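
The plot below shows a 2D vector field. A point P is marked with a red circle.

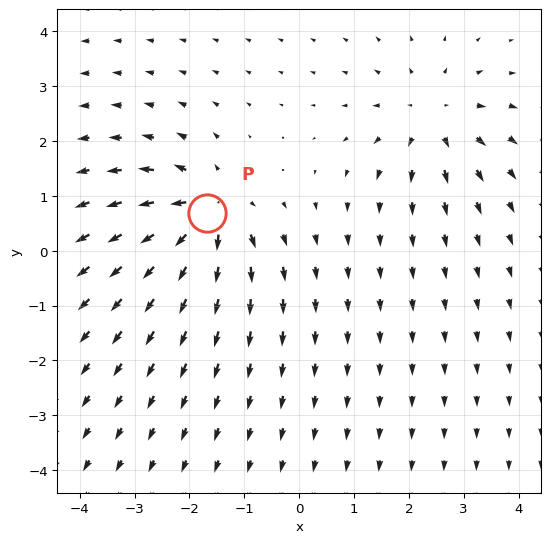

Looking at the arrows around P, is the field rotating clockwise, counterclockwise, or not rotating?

not rotating

Near P at (-1.7, 0.7) the arrows show no circulation. The curl there is ≈0.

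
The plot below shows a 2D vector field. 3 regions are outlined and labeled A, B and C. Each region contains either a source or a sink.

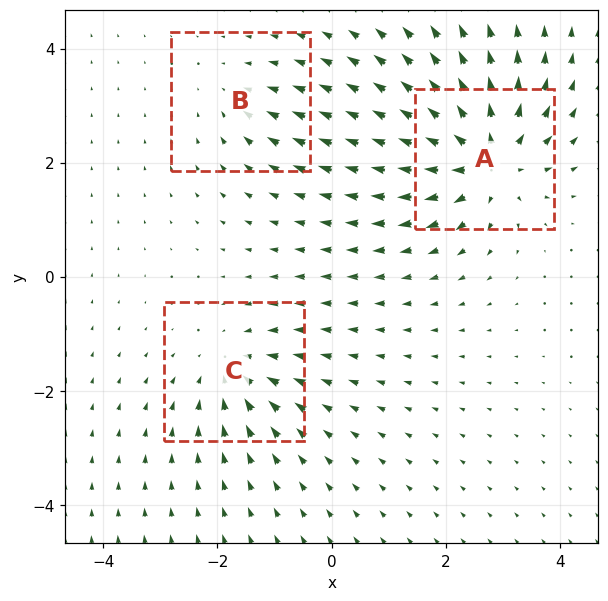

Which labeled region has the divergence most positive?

A

Divergence at each region's feature centre — A: about +5, B: about -2, C: about -3. Region A is most positive.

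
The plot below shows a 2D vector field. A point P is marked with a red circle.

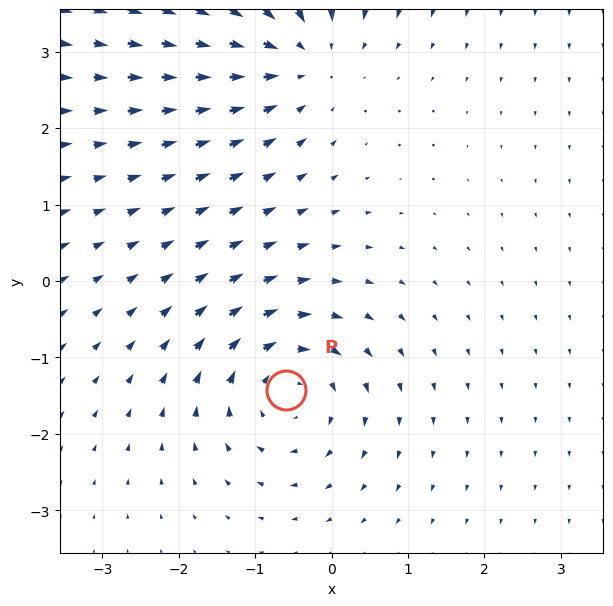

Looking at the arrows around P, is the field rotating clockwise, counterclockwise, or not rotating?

clockwise

Near P at (-0.6, -1.4) the arrows circulate clockwise. The curl (z-component) there is about -3; negative curl means clockwise rotation.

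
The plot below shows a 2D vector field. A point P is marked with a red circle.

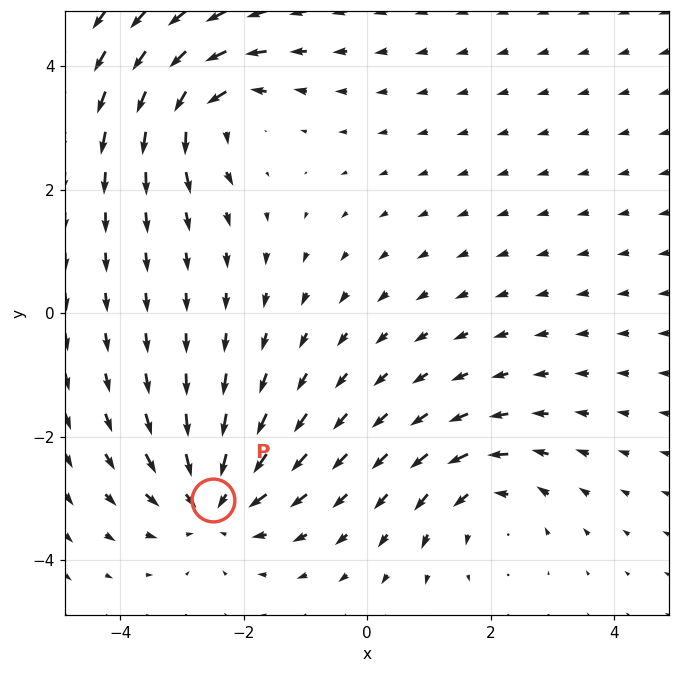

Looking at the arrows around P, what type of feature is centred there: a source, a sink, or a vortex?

At P (-2.5, -3.0) the arrows converge inward. Divergence about -4, curl ≈0 — negative divergence with near-zero curl is a sink.

sink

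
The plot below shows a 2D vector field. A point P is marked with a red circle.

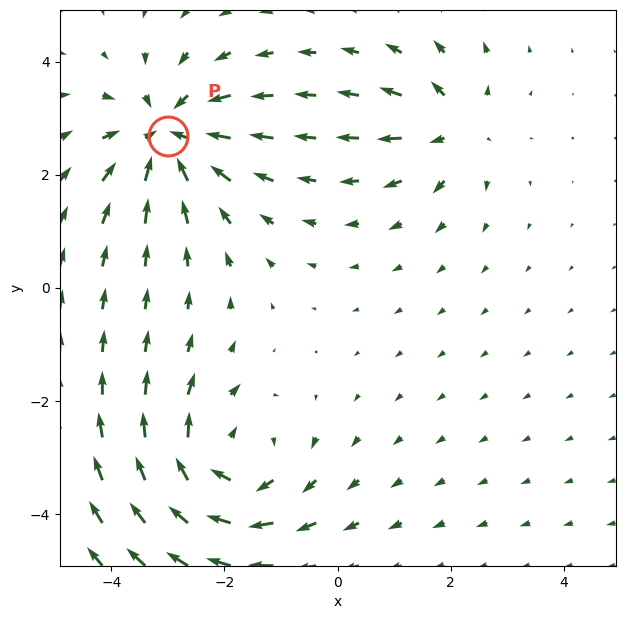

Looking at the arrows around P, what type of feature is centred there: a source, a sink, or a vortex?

sink

At P (-3.0, 2.7) the arrows converge inward. Divergence about -5, curl ≈0 — negative divergence with near-zero curl is a sink.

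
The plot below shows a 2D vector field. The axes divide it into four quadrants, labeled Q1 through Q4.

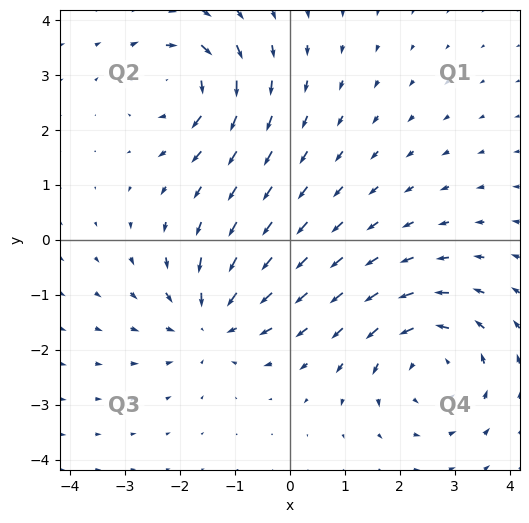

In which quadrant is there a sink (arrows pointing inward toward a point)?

The sink sits at approximately (-1.4, -1.5), which lies in quadrant Q3. The divergence there is about -4, negative as expected for a sink.

Q3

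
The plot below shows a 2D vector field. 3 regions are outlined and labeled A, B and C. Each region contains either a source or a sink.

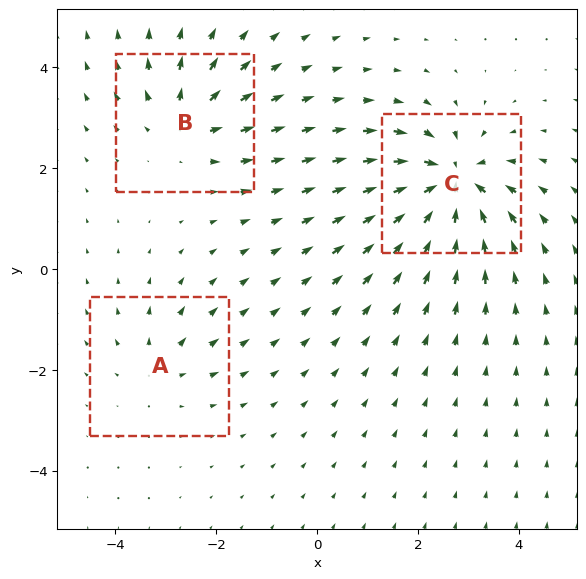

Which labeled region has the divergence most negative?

C

Divergence at each region's feature centre — A: about +2, B: about +4, C: about -6. Region C is most negative.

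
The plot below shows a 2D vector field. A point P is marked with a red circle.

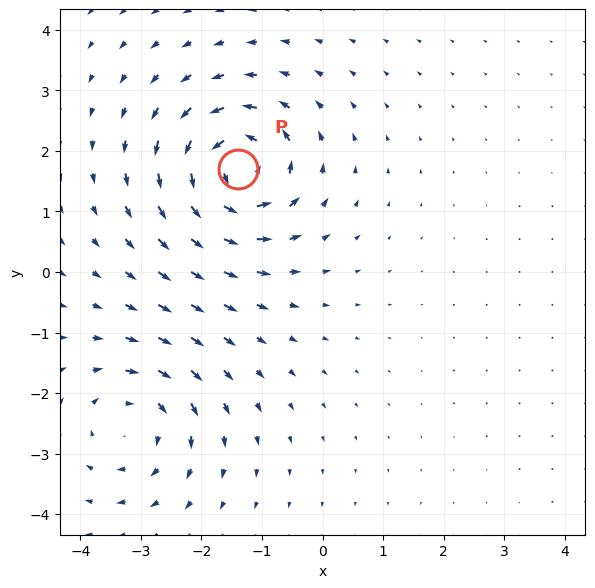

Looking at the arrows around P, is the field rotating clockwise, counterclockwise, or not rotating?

counterclockwise

Near P at (-1.4, 1.7) the arrows circulate counterclockwise. The curl (z-component) there is about +6; positive curl means counterclockwise rotation.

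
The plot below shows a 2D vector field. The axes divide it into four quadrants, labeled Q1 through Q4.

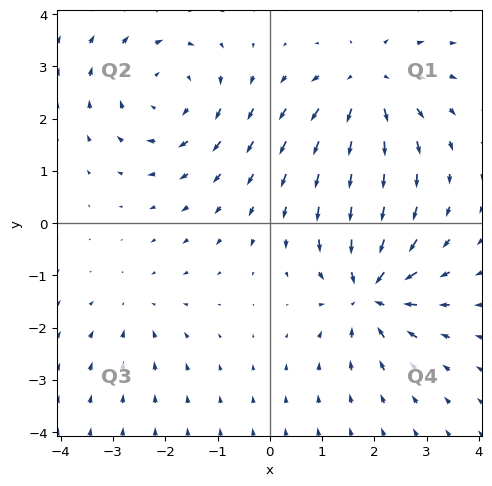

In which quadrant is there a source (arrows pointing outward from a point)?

Q1

The source sits at approximately (1.9, 2.7), which lies in quadrant Q1. The divergence there is about +4, positive as expected for a source.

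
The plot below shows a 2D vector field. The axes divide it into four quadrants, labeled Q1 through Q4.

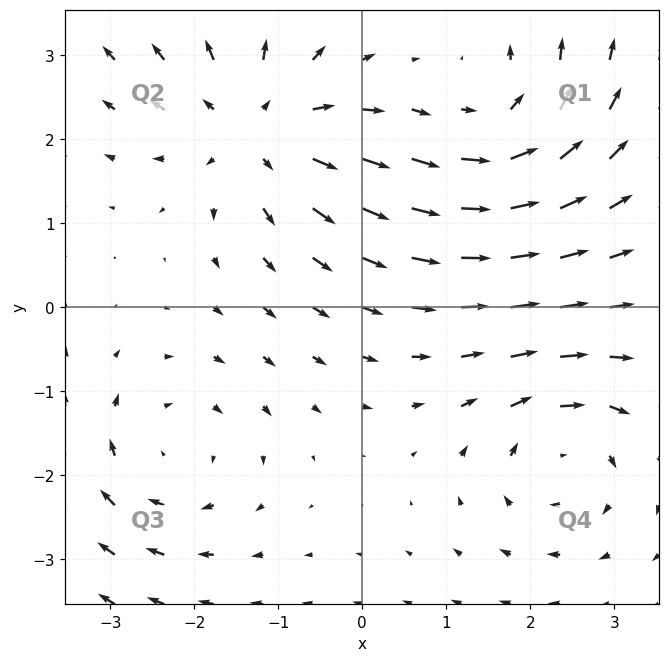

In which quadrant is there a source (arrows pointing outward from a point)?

The source sits at approximately (-1.2, 2.1), which lies in quadrant Q2. The divergence there is about +4, positive as expected for a source.

Q2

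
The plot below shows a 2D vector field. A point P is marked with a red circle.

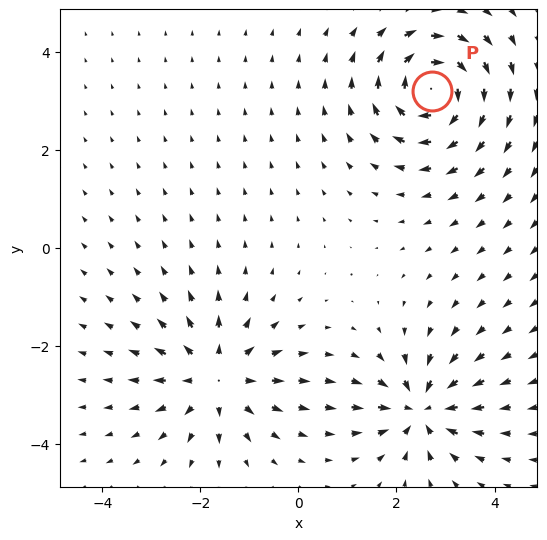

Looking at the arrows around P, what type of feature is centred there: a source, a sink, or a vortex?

At P (2.7, 3.2) the arrows circulate clockwise. Divergence ≈0, curl about -7 — near-zero divergence with nonzero curl is a vortex.

vortex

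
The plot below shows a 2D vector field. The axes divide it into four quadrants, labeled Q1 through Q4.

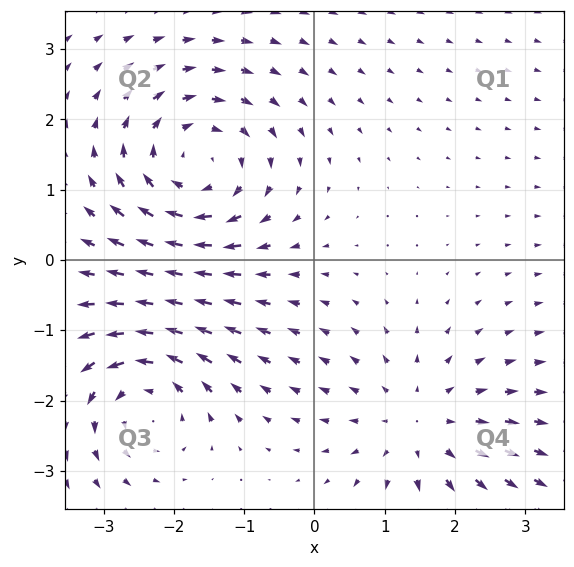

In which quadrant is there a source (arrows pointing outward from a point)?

The source sits at approximately (1.5, -2.4), which lies in quadrant Q4. The divergence there is about +2, positive as expected for a source.

Q4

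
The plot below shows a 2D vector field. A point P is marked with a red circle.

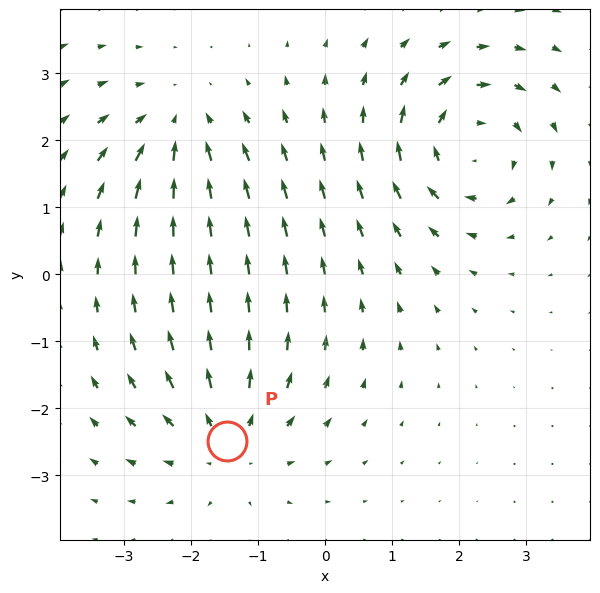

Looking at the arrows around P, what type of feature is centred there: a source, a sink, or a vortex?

source

At P (-1.5, -2.5) the arrows spread outward. Divergence about +4, curl ≈0 — positive divergence with near-zero curl is a source.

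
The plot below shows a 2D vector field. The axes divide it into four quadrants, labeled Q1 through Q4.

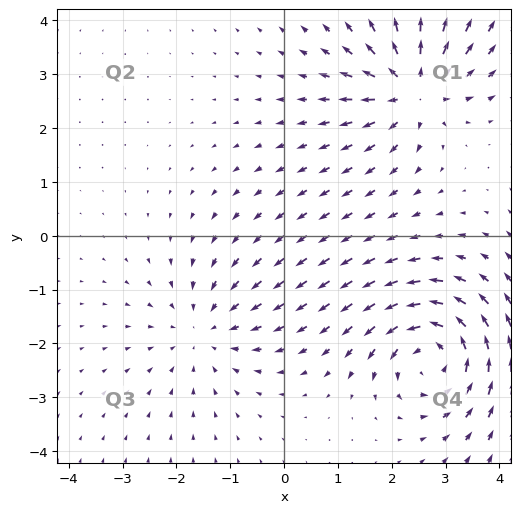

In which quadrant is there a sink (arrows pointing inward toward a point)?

Q3

The sink sits at approximately (-1.5, -1.8), which lies in quadrant Q3. The divergence there is about -3, negative as expected for a sink.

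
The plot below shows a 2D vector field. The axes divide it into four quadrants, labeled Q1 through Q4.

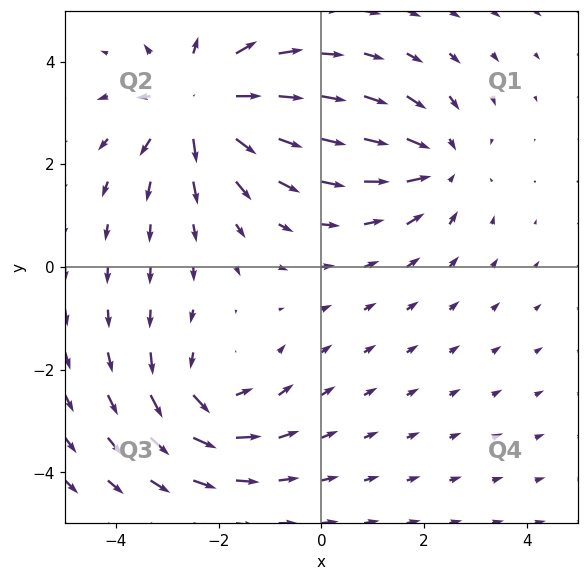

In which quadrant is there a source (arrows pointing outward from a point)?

Q2

The source sits at approximately (-2.4, 3.2), which lies in quadrant Q2. The divergence there is about +4, positive as expected for a source.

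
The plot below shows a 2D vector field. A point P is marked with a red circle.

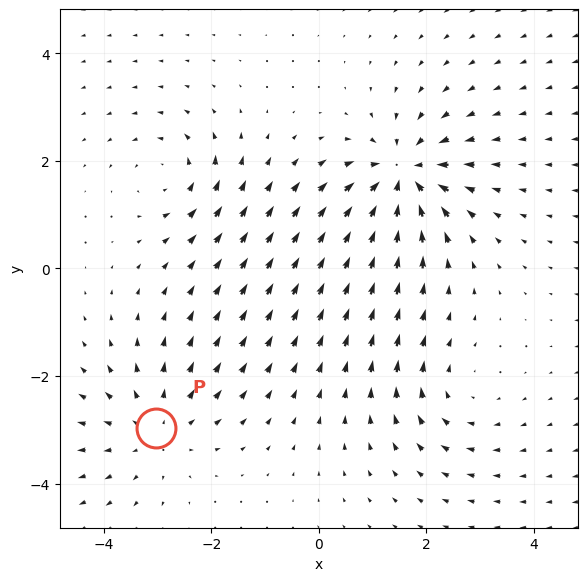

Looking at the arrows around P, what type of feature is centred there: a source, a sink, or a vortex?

At P (-3.0, -3.0) the arrows spread outward. Divergence about +3, curl ≈0 — positive divergence with near-zero curl is a source.

source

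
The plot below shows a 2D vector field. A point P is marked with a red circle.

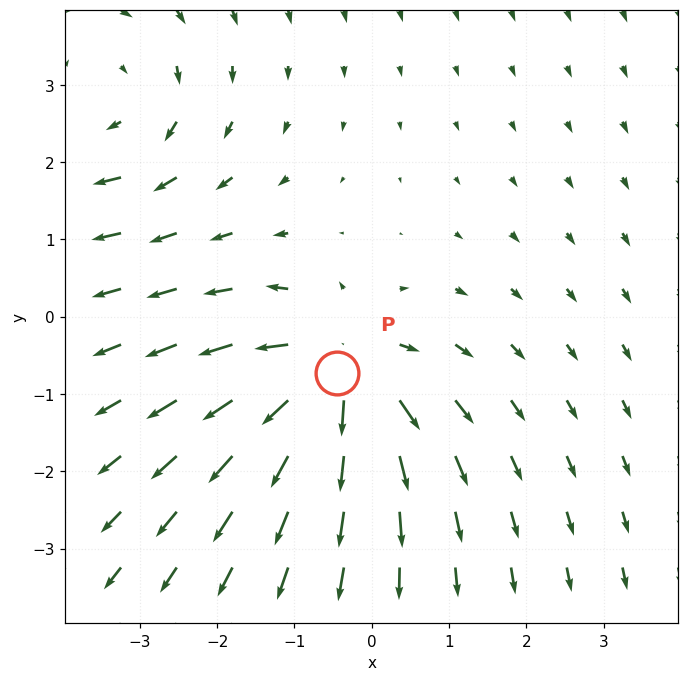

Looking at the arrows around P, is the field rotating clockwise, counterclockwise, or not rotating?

not rotating

Near P at (-0.4, -0.7) the arrows show no circulation. The curl there is ≈0.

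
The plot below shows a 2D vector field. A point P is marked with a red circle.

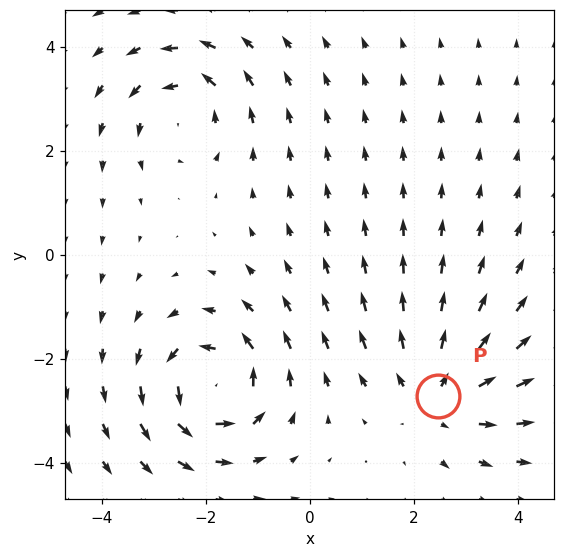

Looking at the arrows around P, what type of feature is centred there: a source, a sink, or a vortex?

source

At P (2.5, -2.7) the arrows spread outward. Divergence about +4, curl ≈0 — positive divergence with near-zero curl is a source.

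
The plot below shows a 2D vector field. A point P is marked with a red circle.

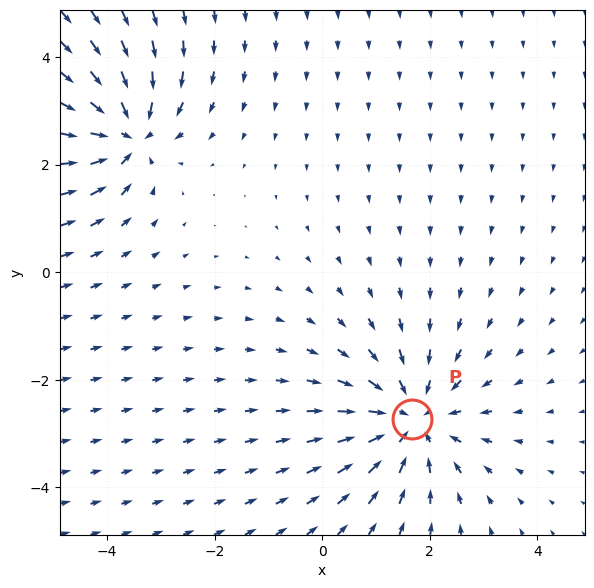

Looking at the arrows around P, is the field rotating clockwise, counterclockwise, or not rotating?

Near P at (1.7, -2.7) the arrows show no circulation. The curl there is ≈0.

not rotating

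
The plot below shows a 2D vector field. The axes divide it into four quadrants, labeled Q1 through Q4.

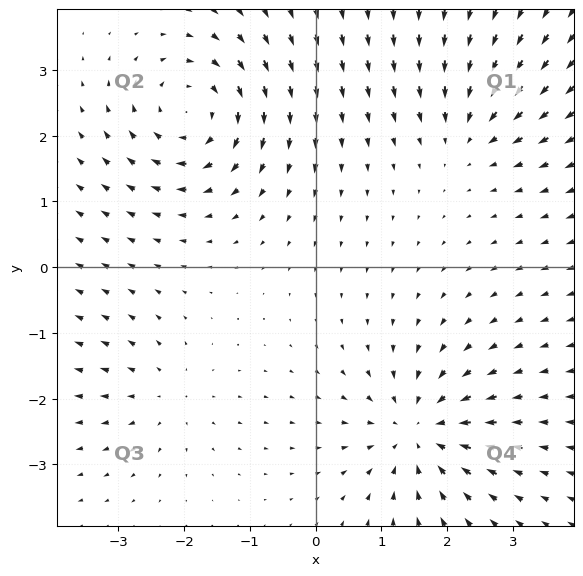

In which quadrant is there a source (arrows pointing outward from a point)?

Q3

The source sits at approximately (-2.3, -2.0), which lies in quadrant Q3. The divergence there is about +3, positive as expected for a source.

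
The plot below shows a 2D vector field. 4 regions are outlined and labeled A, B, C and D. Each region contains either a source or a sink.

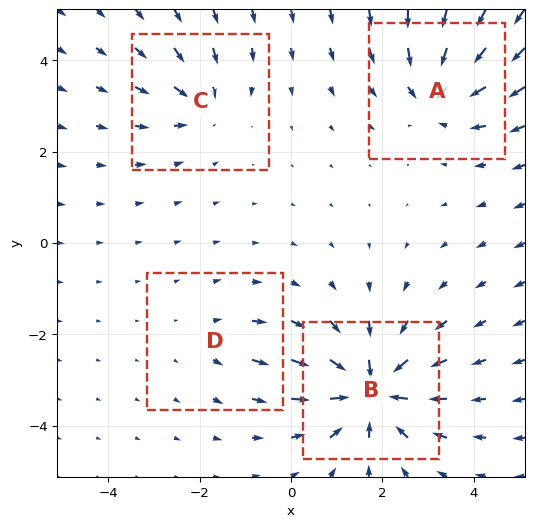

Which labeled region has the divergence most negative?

Divergence at each region's feature centre — A: about -5, B: about -7, C: about -4, D: about +2. Region B is most negative.

B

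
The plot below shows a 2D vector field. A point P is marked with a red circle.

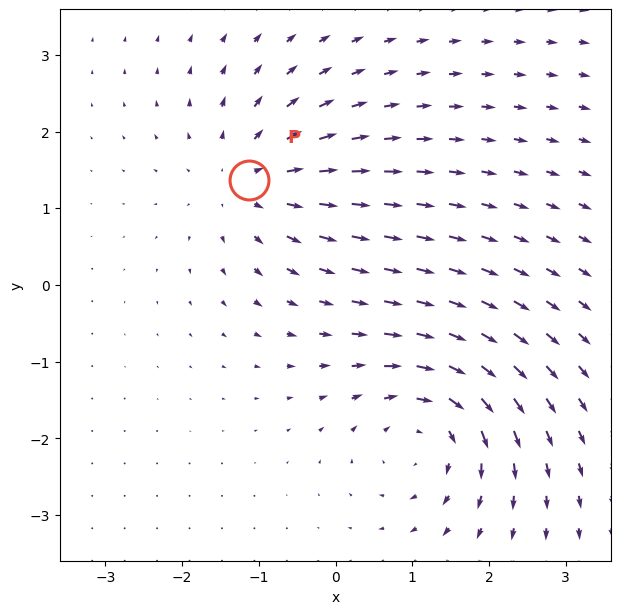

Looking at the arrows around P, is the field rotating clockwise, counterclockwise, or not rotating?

Near P at (-1.1, 1.4) the arrows show no circulation. The curl there is ≈0.

not rotating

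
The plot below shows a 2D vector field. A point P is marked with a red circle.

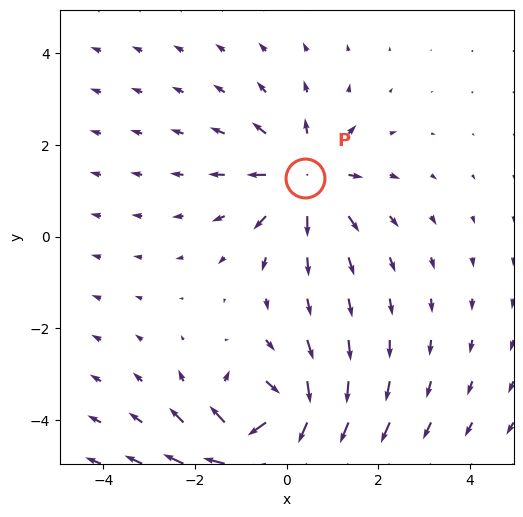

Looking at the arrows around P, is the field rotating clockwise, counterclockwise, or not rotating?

not rotating

Near P at (0.4, 1.3) the arrows show no circulation. The curl there is ≈0.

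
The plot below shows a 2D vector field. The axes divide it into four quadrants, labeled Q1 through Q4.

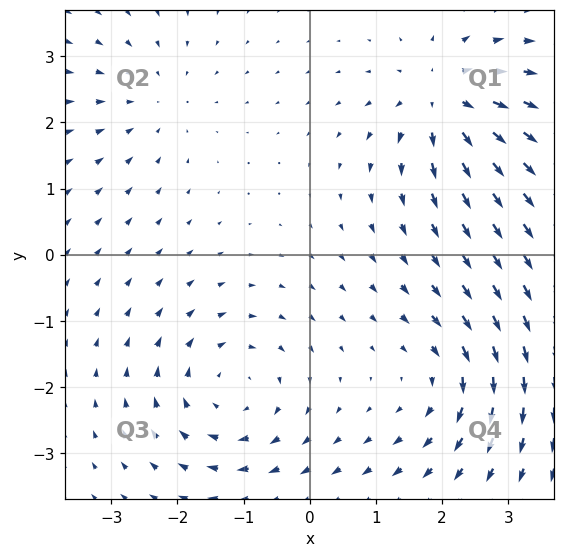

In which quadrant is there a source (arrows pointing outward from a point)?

Q1

The source sits at approximately (2.0, 2.3), which lies in quadrant Q1. The divergence there is about +6, positive as expected for a source.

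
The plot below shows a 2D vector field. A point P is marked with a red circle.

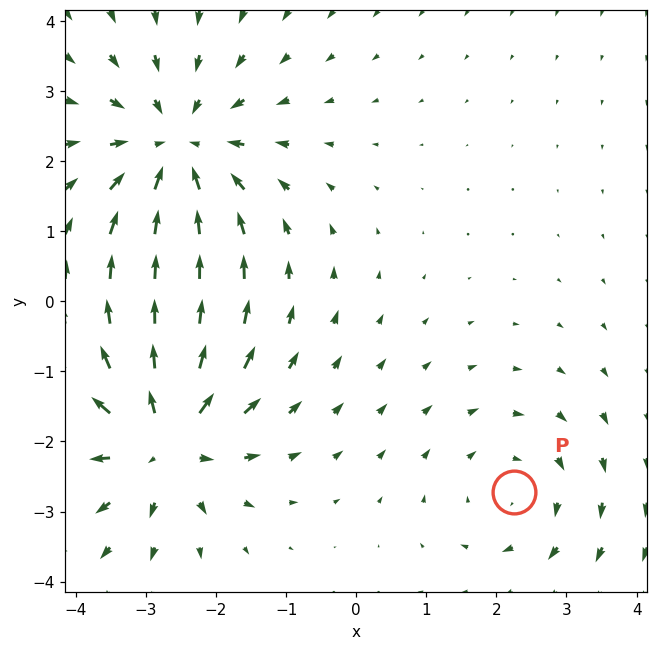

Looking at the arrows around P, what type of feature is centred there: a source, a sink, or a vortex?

vortex

At P (2.2, -2.7) the arrows circulate clockwise. Divergence ≈0, curl about -2 — near-zero divergence with nonzero curl is a vortex.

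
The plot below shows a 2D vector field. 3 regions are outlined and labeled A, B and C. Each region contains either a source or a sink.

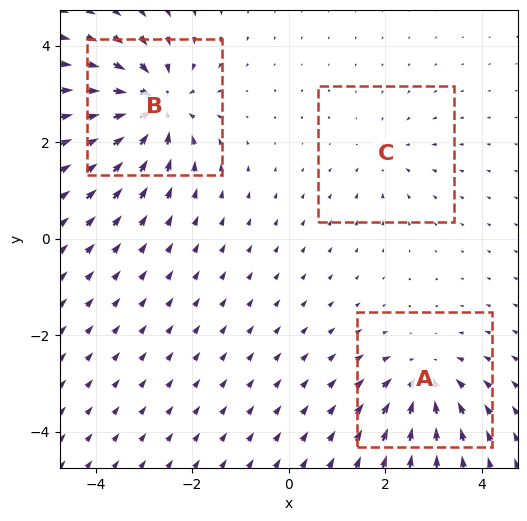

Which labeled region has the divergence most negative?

Divergence at each region's feature centre — A: about -4, B: about -5, C: about -2. Region B is most negative.

B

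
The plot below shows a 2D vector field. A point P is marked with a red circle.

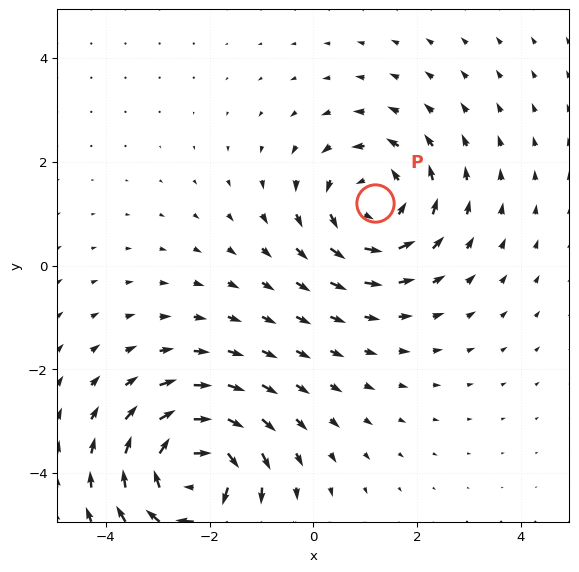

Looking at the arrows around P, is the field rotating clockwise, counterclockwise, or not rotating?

counterclockwise

Near P at (1.2, 1.2) the arrows circulate counterclockwise. The curl (z-component) there is about +4; positive curl means counterclockwise rotation.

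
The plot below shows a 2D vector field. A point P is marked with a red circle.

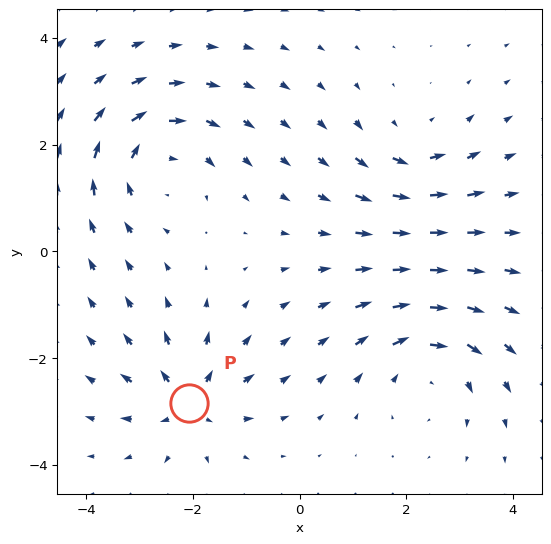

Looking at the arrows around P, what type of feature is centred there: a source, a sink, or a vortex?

source

At P (-2.1, -2.8) the arrows spread outward. Divergence about +5, curl ≈0 — positive divergence with near-zero curl is a source.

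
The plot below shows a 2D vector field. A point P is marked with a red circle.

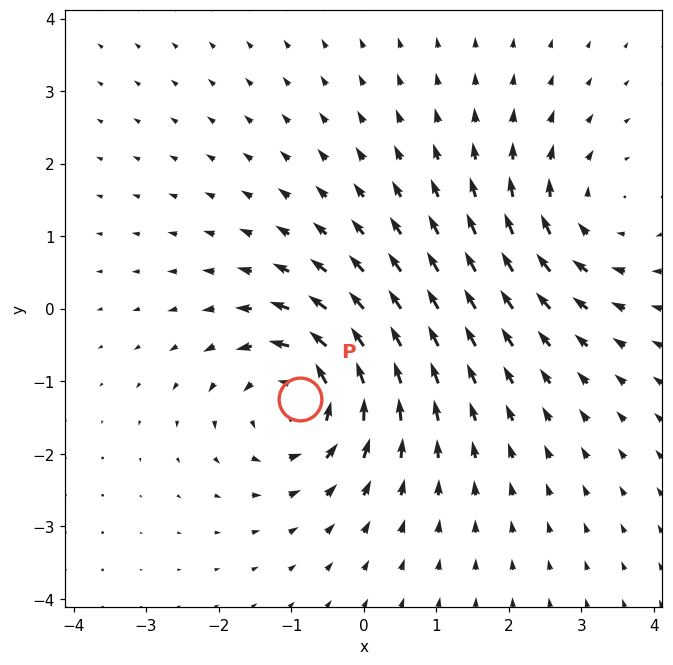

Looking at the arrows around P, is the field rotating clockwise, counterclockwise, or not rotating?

counterclockwise

Near P at (-0.9, -1.2) the arrows circulate counterclockwise. The curl (z-component) there is about +5; positive curl means counterclockwise rotation.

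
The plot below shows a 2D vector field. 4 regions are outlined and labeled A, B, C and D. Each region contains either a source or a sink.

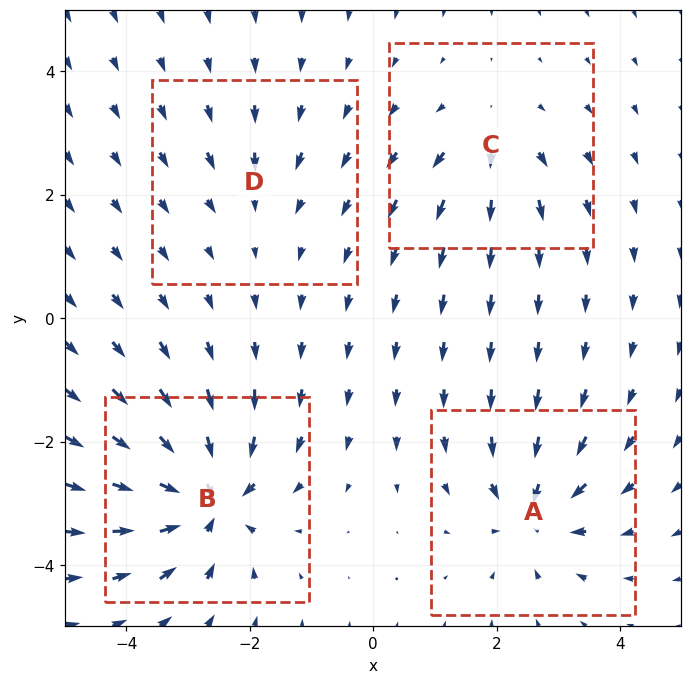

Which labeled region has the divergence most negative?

B

Divergence at each region's feature centre — A: about -6, B: about -9, C: about +4, D: about -2. Region B is most negative.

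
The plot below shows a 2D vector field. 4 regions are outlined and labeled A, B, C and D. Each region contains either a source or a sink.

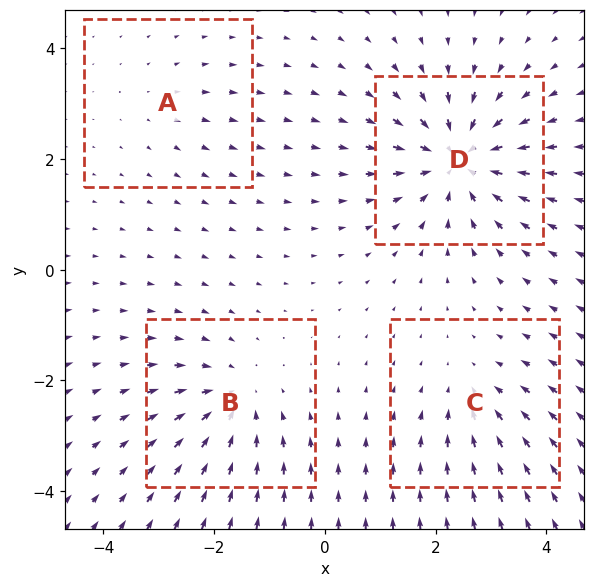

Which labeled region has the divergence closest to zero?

Divergence at each region's feature centre — A: about +2, B: about -5, C: about -4, D: about -8. Region A is closest to zero.

A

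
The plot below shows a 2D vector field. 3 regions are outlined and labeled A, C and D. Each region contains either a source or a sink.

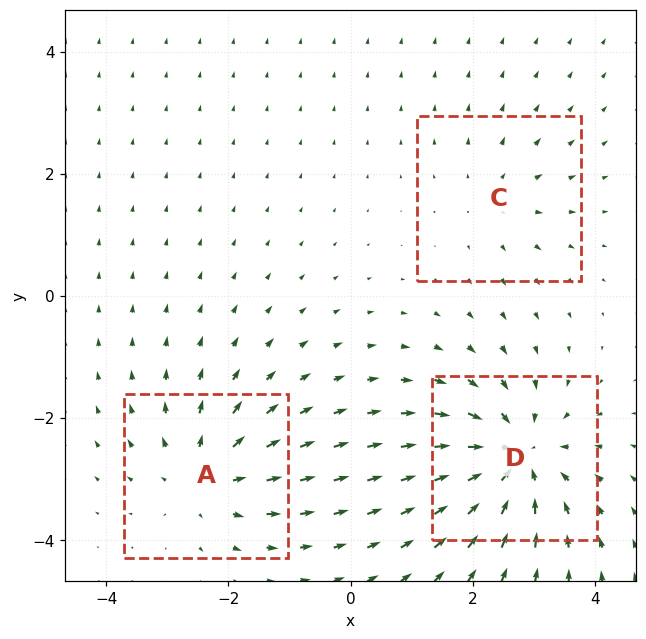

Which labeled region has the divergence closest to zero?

C

Divergence at each region's feature centre — A: about +4, C: about +2, D: about -5. Region C is closest to zero.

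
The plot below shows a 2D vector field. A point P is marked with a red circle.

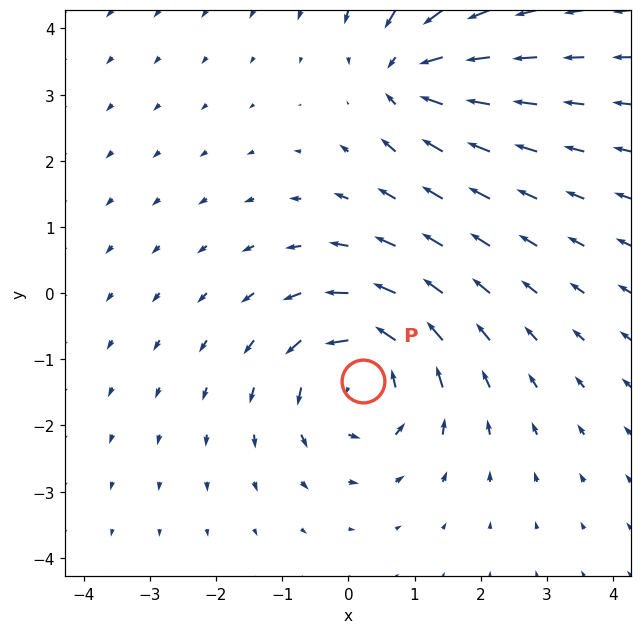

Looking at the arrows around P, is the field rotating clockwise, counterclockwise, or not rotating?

counterclockwise

Near P at (0.2, -1.3) the arrows circulate counterclockwise. The curl (z-component) there is about +4; positive curl means counterclockwise rotation.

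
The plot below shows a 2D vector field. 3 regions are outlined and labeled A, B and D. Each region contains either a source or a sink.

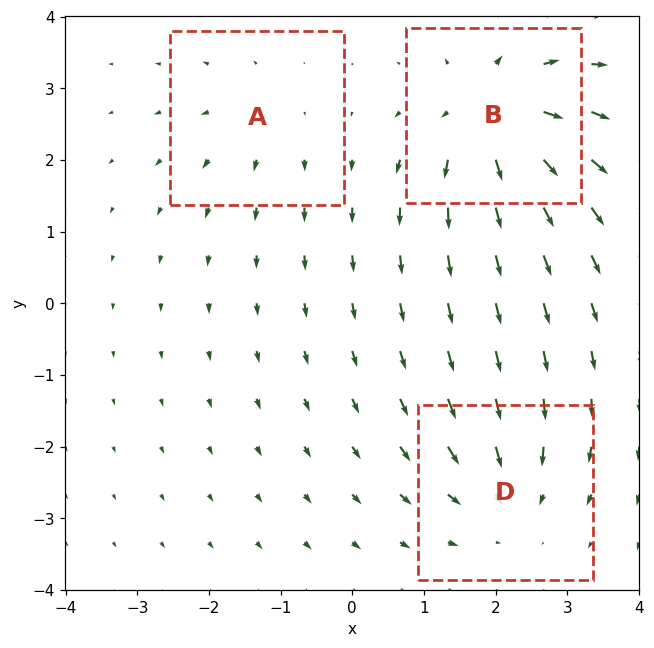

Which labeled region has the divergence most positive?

B

Divergence at each region's feature centre — A: about +2, B: about +5, D: about -4. Region B is most positive.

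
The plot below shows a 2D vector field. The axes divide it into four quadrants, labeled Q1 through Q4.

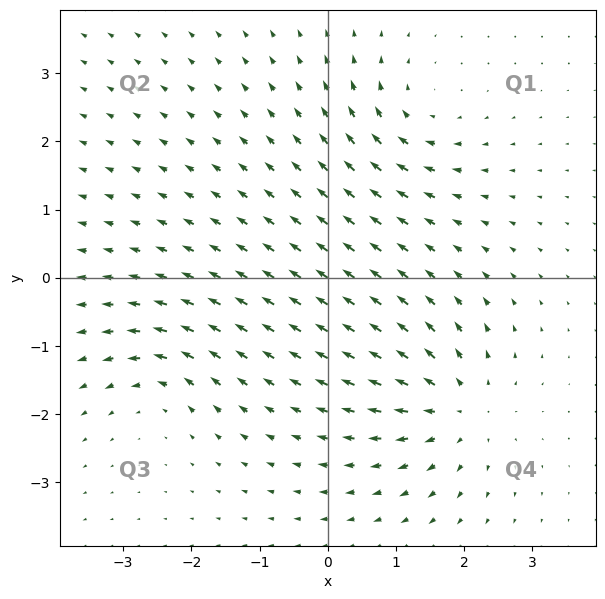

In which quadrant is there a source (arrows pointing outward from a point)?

Q4

The source sits at approximately (1.9, -1.9), which lies in quadrant Q4. The divergence there is about +5, positive as expected for a source.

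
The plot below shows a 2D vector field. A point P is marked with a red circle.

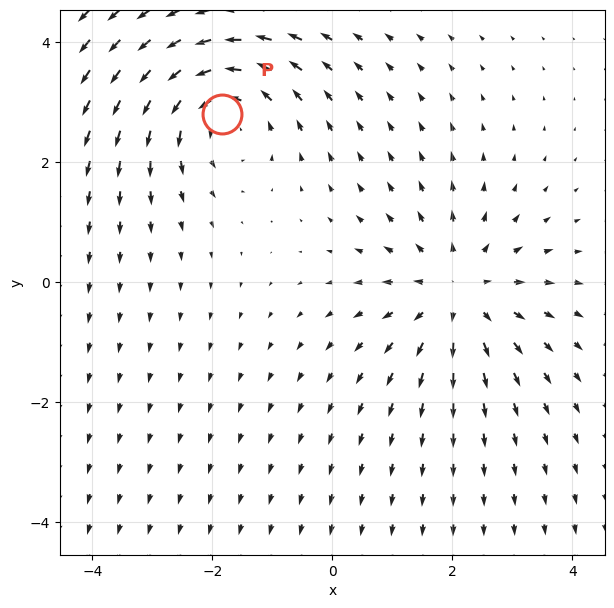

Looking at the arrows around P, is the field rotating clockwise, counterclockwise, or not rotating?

counterclockwise

Near P at (-1.8, 2.8) the arrows circulate counterclockwise. The curl (z-component) there is about +4; positive curl means counterclockwise rotation.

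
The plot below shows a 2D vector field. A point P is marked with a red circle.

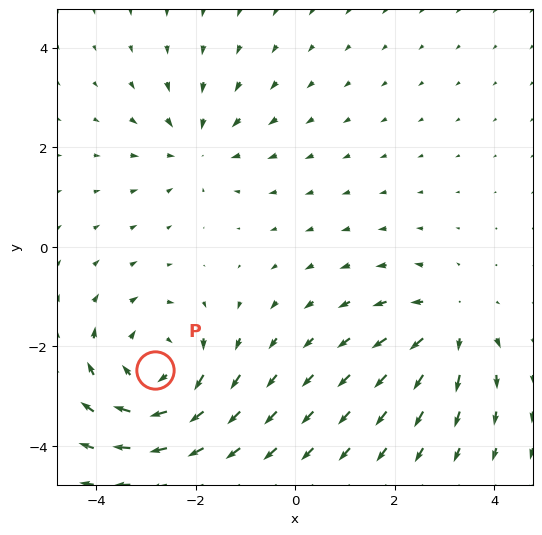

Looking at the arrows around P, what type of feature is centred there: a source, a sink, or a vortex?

At P (-2.8, -2.5) the arrows circulate clockwise. Divergence ≈0, curl about -4 — near-zero divergence with nonzero curl is a vortex.

vortex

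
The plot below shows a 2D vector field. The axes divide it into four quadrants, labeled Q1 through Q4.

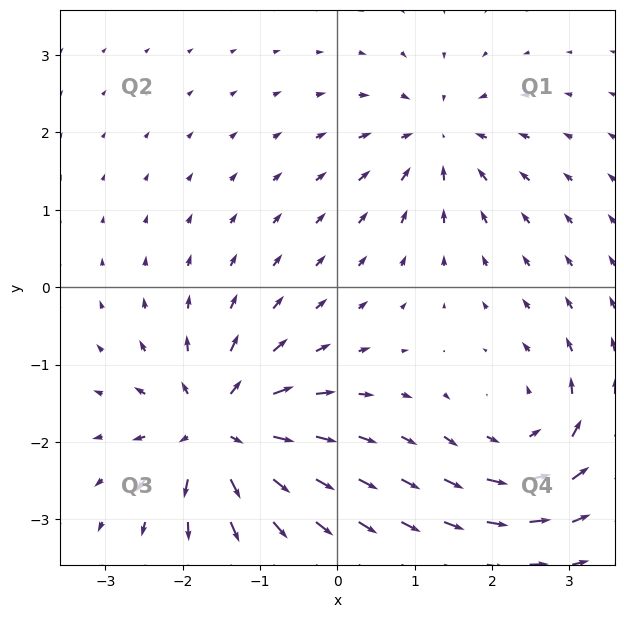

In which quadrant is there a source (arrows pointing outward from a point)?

The source sits at approximately (-1.5, -1.8), which lies in quadrant Q3. The divergence there is about +7, positive as expected for a source.

Q3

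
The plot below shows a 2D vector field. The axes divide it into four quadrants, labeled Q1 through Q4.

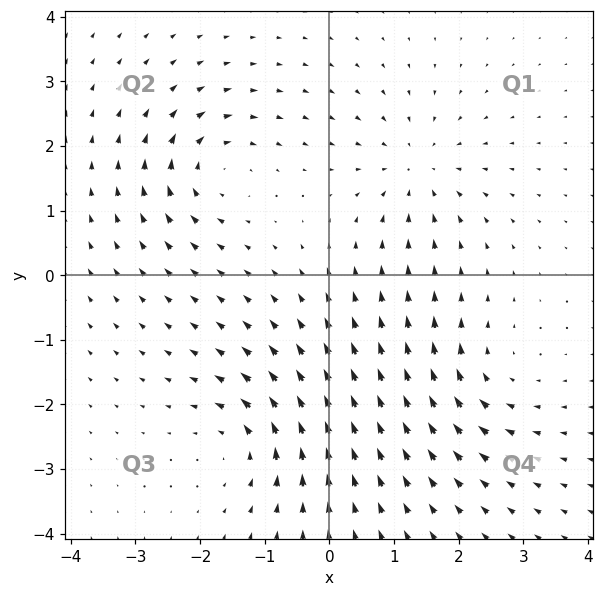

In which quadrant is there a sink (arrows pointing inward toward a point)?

The sink sits at approximately (1.4, 1.6), which lies in quadrant Q1. The divergence there is about -5, negative as expected for a sink.

Q1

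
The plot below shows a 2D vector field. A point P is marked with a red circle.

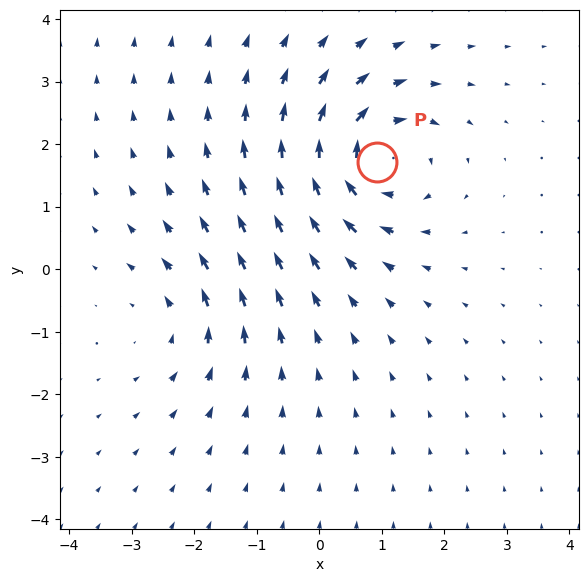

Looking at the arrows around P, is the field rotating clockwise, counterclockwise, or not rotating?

Near P at (0.9, 1.7) the arrows circulate clockwise. The curl (z-component) there is about -6; negative curl means clockwise rotation.

clockwise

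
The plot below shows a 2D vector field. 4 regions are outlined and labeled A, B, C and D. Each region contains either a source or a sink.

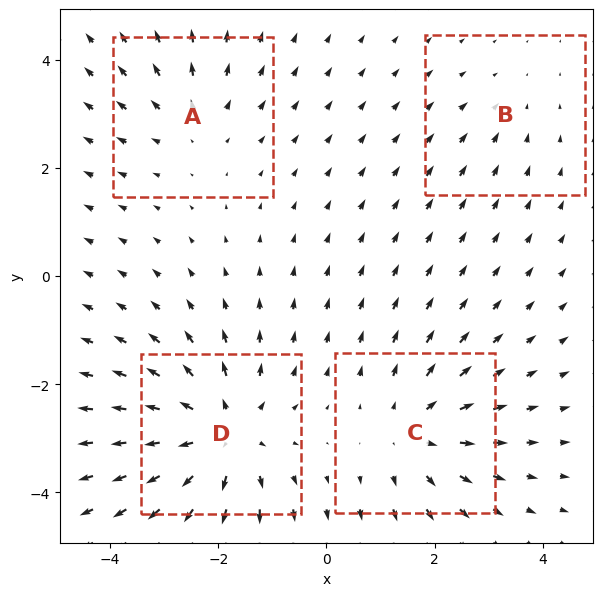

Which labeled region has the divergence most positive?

Divergence at each region's feature centre — A: about +3, B: about -2, C: about +4, D: about +6. Region D is most positive.

D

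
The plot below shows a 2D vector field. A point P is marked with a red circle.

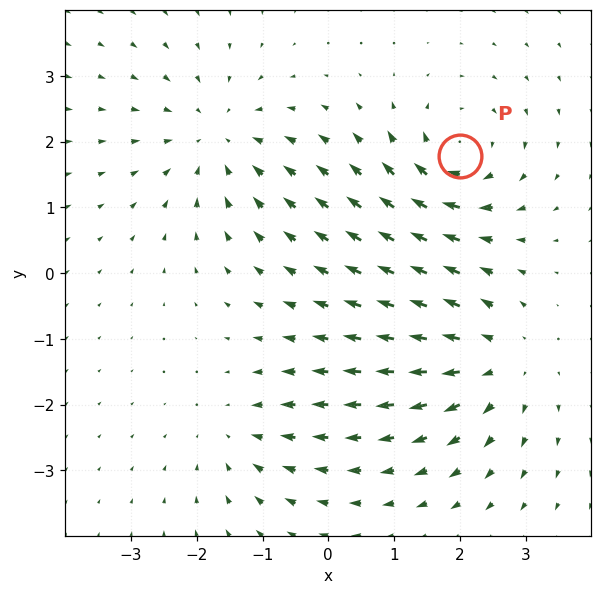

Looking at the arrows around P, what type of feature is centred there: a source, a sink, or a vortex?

vortex

At P (2.0, 1.8) the arrows circulate clockwise. Divergence ≈0, curl about -6 — near-zero divergence with nonzero curl is a vortex.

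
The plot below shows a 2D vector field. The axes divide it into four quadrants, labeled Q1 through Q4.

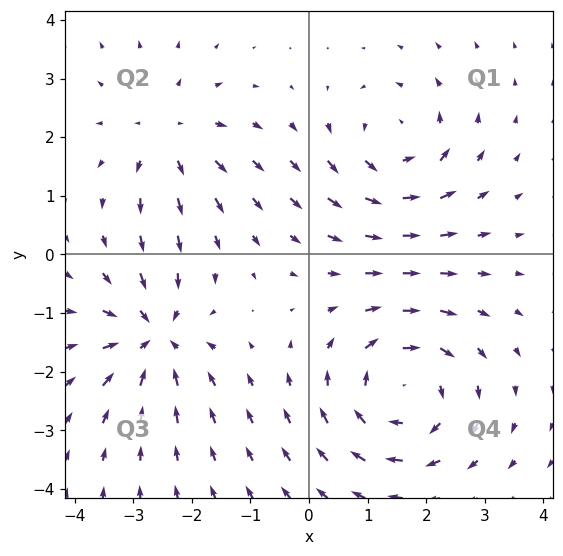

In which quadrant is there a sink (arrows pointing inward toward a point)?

Q3

The sink sits at approximately (-2.6, -1.4), which lies in quadrant Q3. The divergence there is about -6, negative as expected for a sink.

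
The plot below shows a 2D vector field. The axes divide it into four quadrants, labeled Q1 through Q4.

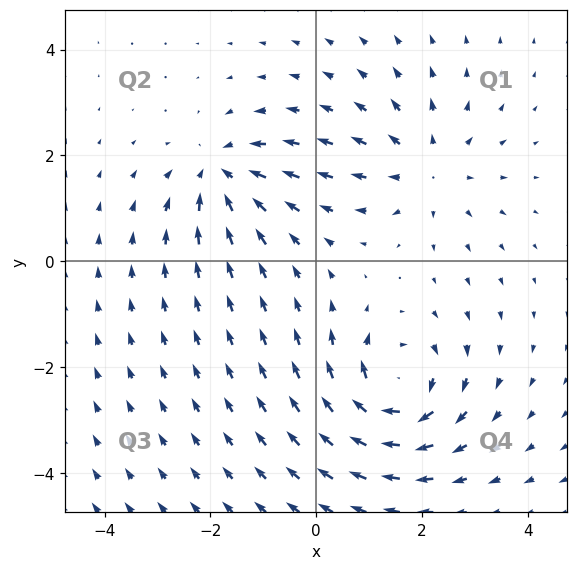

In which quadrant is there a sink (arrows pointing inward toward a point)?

Q2

The sink sits at approximately (-1.8, 1.6), which lies in quadrant Q2. The divergence there is about -4, negative as expected for a sink.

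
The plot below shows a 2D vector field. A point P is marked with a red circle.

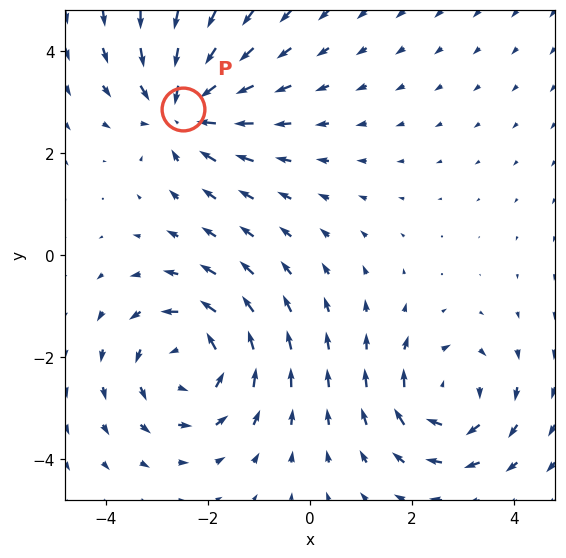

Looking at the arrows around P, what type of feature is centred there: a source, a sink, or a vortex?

sink

At P (-2.5, 2.9) the arrows converge inward. Divergence about -5, curl ≈0 — negative divergence with near-zero curl is a sink.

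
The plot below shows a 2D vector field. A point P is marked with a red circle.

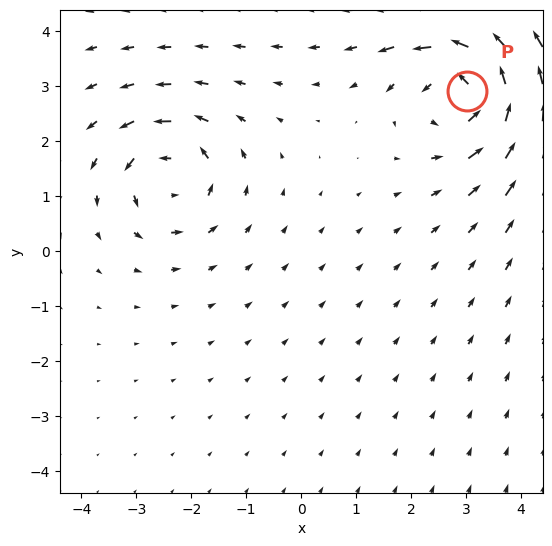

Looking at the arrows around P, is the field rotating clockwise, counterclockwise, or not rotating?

counterclockwise

Near P at (3.0, 2.9) the arrows circulate counterclockwise. The curl (z-component) there is about +5; positive curl means counterclockwise rotation.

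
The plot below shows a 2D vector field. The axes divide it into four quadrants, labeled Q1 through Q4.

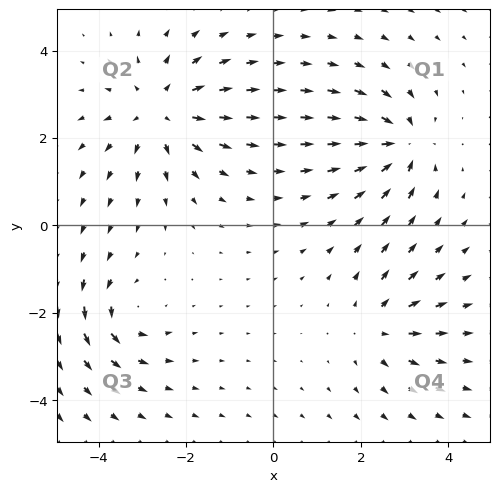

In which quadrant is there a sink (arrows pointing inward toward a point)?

The sink sits at approximately (2.9, 1.8), which lies in quadrant Q1. The divergence there is about -5, negative as expected for a sink.

Q1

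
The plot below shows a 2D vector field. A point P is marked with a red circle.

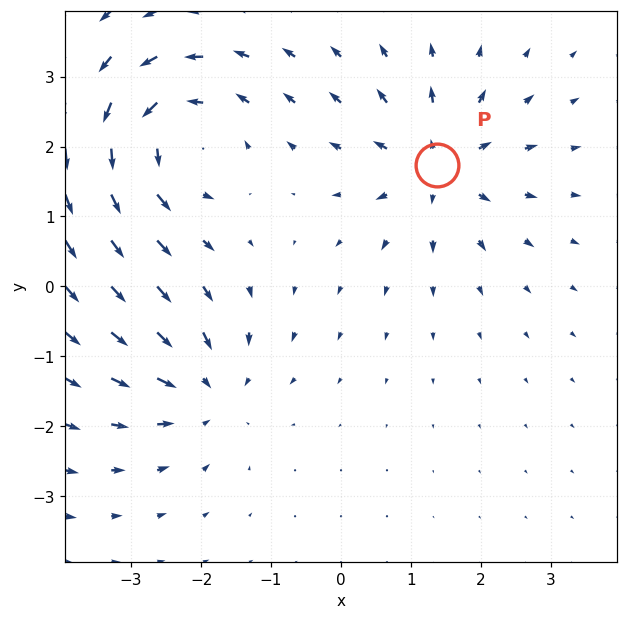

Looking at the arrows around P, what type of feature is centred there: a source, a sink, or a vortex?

source

At P (1.4, 1.7) the arrows spread outward. Divergence about +4, curl ≈0 — positive divergence with near-zero curl is a source.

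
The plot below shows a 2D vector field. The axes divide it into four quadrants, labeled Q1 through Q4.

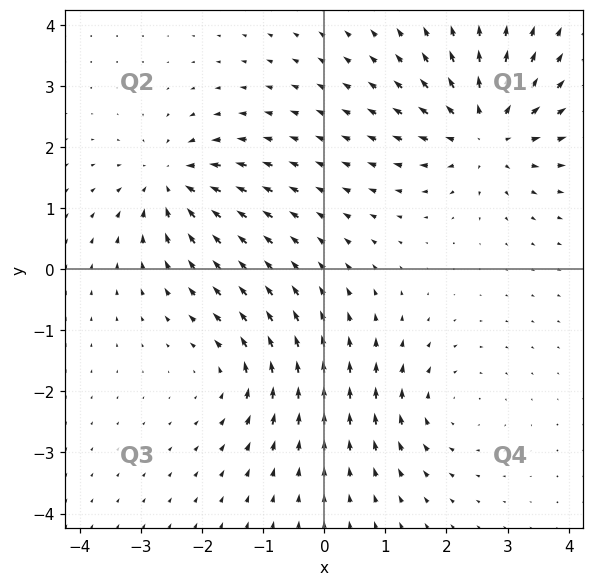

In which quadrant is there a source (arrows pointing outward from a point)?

The source sits at approximately (2.7, 2.2), which lies in quadrant Q1. The divergence there is about +6, positive as expected for a source.

Q1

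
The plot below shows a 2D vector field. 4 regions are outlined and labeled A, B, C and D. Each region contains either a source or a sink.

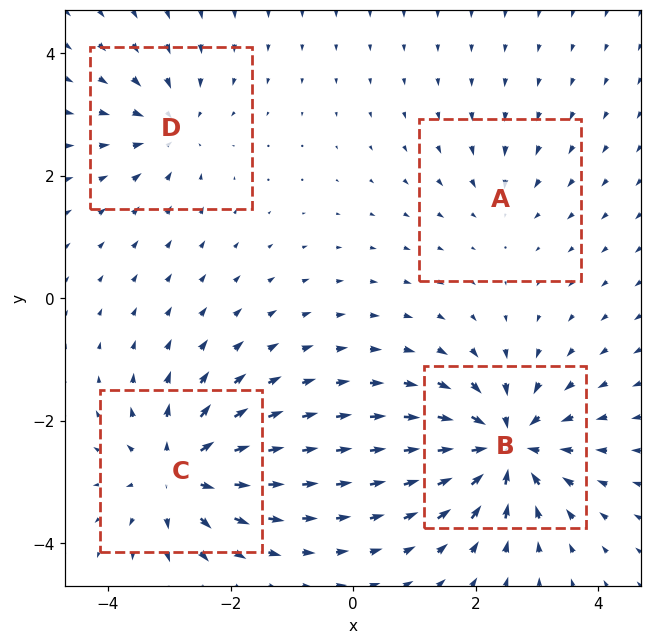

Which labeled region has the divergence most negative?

B

Divergence at each region's feature centre — A: about -3, B: about -8, C: about +7, D: about -4. Region B is most negative.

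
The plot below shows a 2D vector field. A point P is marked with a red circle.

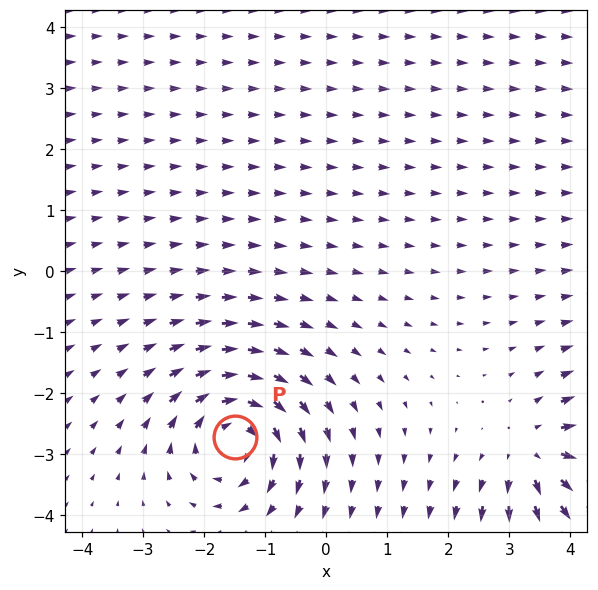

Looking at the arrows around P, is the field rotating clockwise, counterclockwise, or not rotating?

Near P at (-1.5, -2.7) the arrows circulate clockwise. The curl (z-component) there is about -4; negative curl means clockwise rotation.

clockwise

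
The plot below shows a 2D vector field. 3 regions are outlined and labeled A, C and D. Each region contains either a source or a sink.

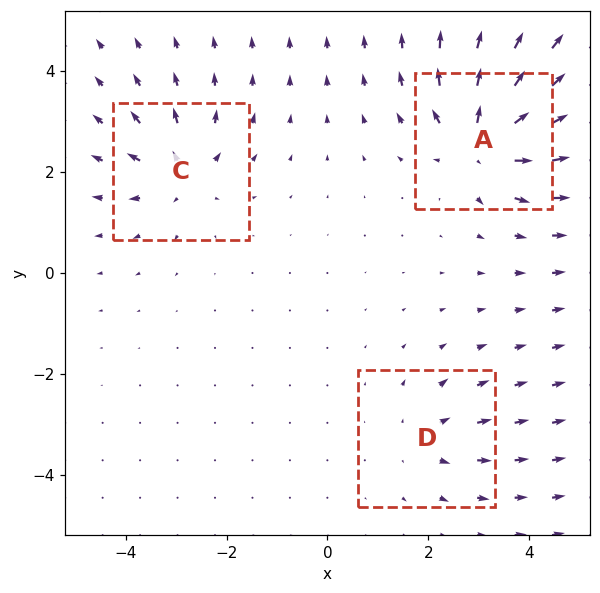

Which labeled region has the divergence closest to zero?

Divergence at each region's feature centre — A: about +6, C: about +4, D: about +3. Region D is closest to zero.

D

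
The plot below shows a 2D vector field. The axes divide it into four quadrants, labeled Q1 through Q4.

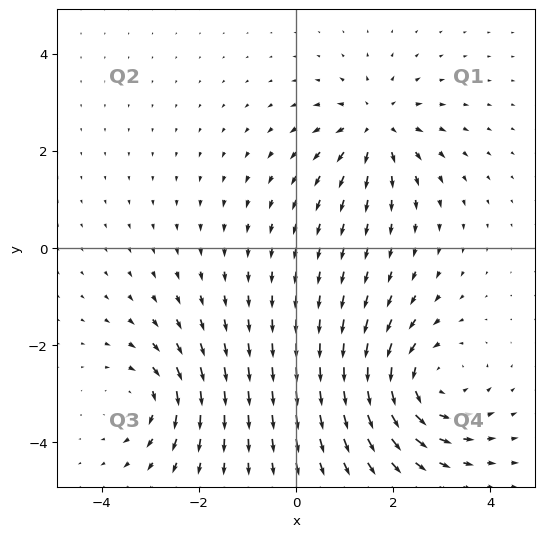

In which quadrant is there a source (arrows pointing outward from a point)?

Q1

The source sits at approximately (1.6, 2.5), which lies in quadrant Q1. The divergence there is about +4, positive as expected for a source.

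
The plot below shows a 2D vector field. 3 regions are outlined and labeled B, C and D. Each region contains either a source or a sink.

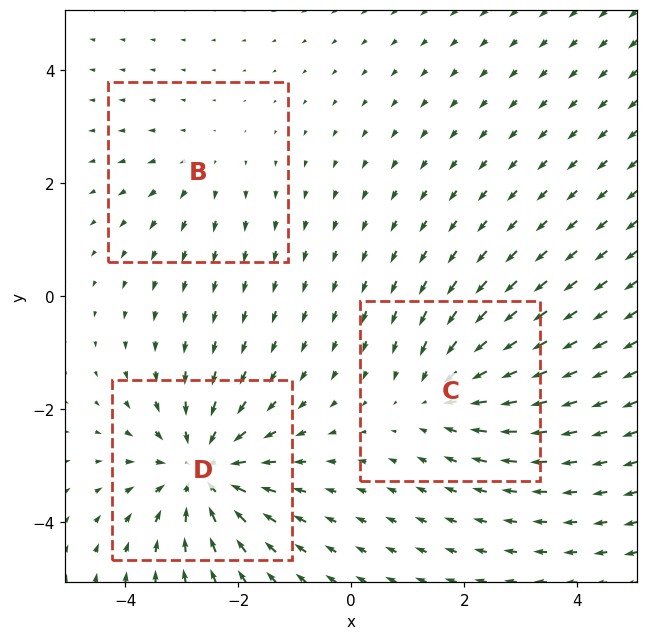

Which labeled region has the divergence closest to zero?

B

Divergence at each region's feature centre — B: about +2, C: about -3, D: about -5. Region B is closest to zero.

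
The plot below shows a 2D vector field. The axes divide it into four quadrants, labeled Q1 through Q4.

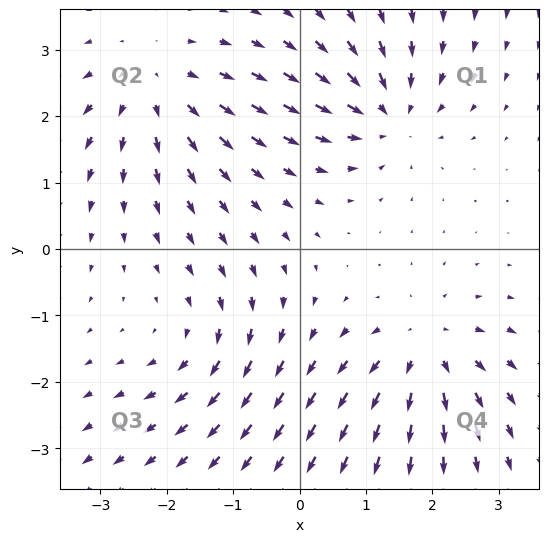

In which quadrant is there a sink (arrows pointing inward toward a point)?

Q1

The sink sits at approximately (1.3, 2.0), which lies in quadrant Q1. The divergence there is about -4, negative as expected for a sink.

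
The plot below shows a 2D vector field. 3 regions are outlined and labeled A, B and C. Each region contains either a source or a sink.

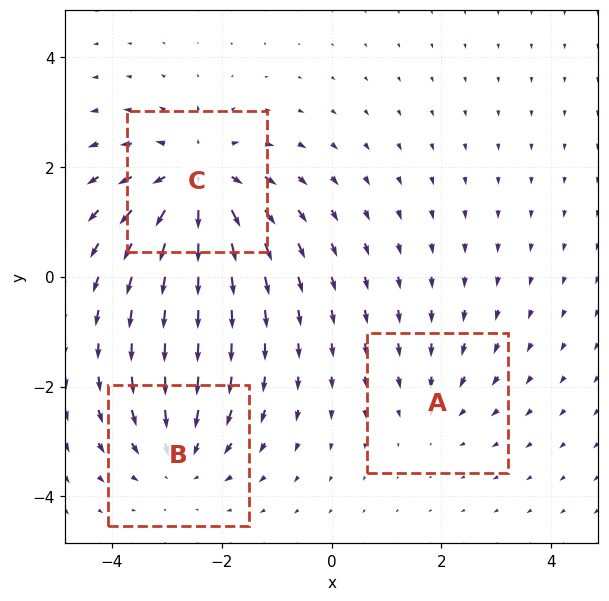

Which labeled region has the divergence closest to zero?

Divergence at each region's feature centre — A: about -2, B: about -3, C: about +5. Region A is closest to zero.

A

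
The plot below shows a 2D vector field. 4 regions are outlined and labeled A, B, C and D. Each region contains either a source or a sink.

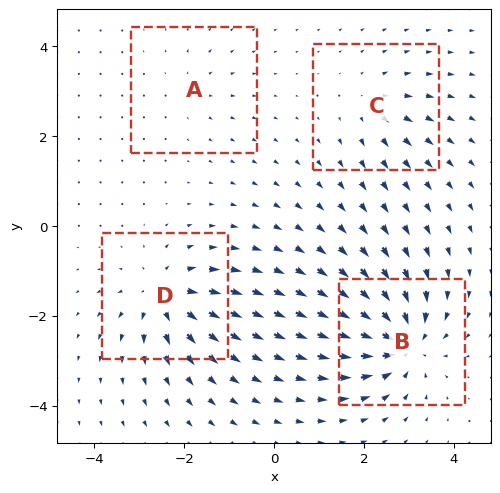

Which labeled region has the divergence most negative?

Divergence at each region's feature centre — A: about +2, B: about -8, C: about +4, D: about +6. Region B is most negative.

B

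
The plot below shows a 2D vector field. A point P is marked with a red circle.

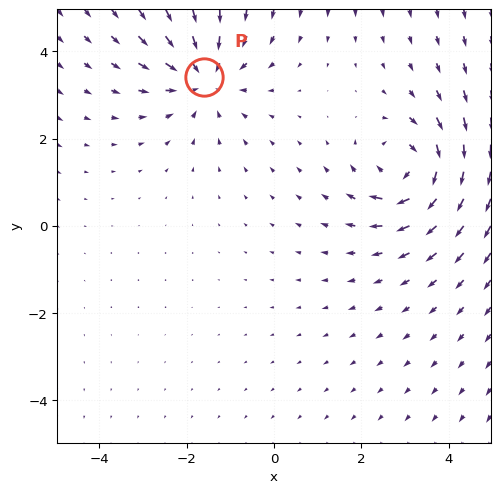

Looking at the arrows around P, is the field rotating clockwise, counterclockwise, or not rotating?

Near P at (-1.6, 3.4) the arrows show no circulation. The curl there is ≈0.

not rotating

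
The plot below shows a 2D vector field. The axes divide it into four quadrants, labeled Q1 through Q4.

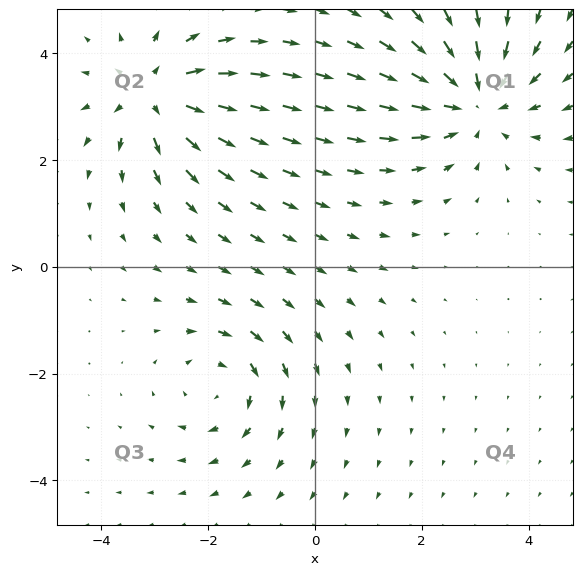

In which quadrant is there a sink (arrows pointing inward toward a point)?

Q1

The sink sits at approximately (3.0, 3.1), which lies in quadrant Q1. The divergence there is about -4, negative as expected for a sink.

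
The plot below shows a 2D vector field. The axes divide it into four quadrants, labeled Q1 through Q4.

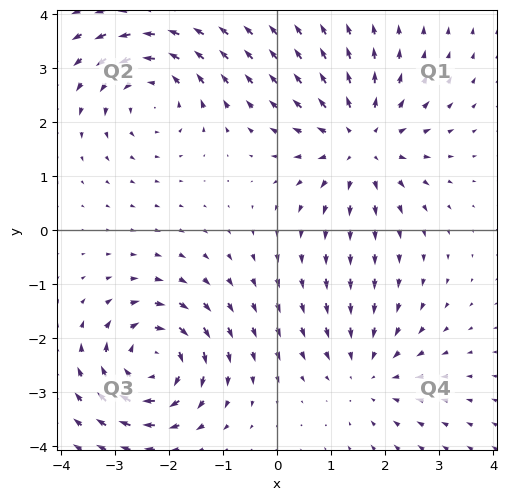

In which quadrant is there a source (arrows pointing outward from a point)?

Q1

The source sits at approximately (1.5, 1.6), which lies in quadrant Q1. The divergence there is about +4, positive as expected for a source.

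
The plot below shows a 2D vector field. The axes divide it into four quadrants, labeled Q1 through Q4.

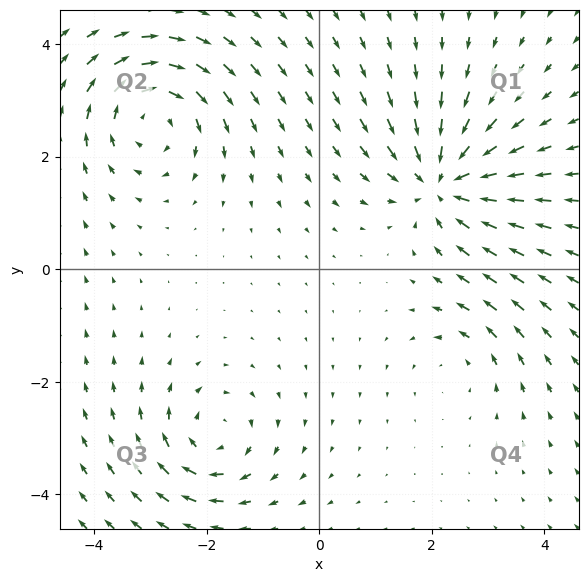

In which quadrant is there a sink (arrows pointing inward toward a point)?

The sink sits at approximately (2.2, 1.6), which lies in quadrant Q1. The divergence there is about -6, negative as expected for a sink.

Q1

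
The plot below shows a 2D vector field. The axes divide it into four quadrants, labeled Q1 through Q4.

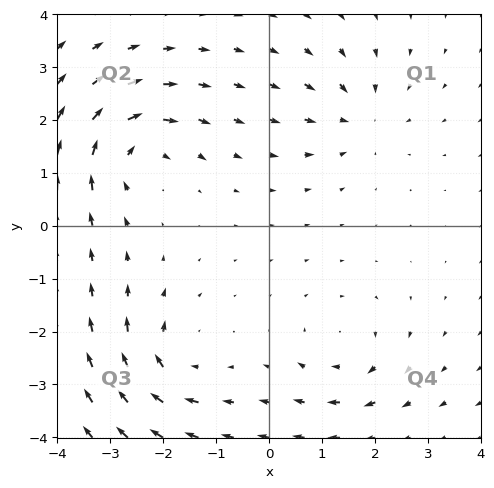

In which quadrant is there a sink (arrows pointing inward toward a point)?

The sink sits at approximately (1.7, 2.1), which lies in quadrant Q1. The divergence there is about -4, negative as expected for a sink.

Q1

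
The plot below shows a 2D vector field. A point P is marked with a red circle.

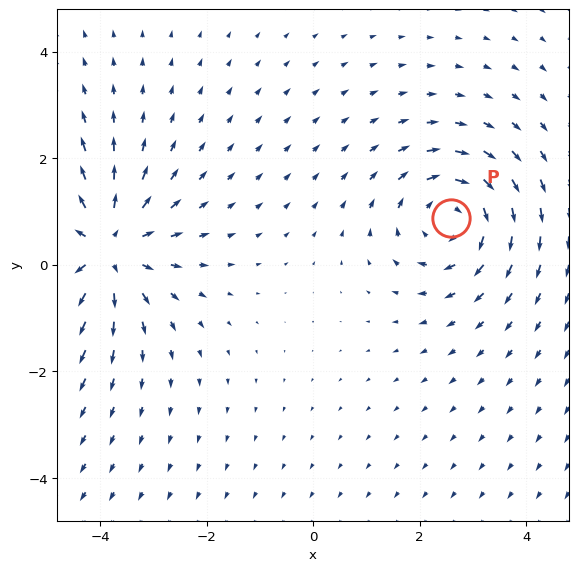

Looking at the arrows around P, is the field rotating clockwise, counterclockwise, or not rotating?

Near P at (2.6, 0.9) the arrows circulate clockwise. The curl (z-component) there is about -3; negative curl means clockwise rotation.

clockwise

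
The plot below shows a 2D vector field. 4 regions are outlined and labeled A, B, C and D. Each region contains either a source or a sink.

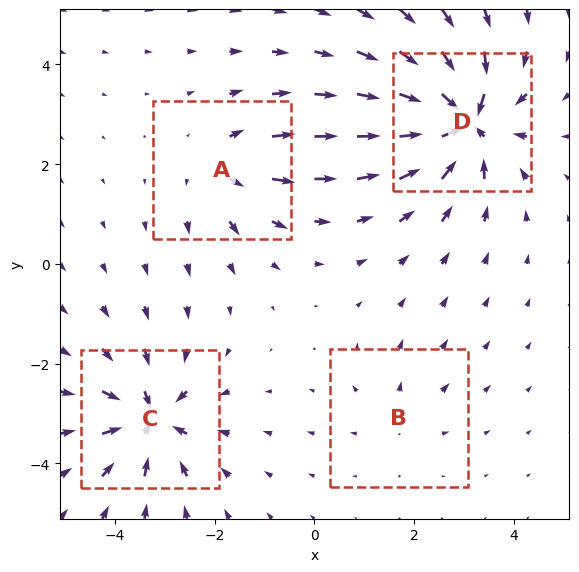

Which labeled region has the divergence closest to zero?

Divergence at each region's feature centre — A: about +4, B: about +2, C: about -7, D: about -9. Region B is closest to zero.

B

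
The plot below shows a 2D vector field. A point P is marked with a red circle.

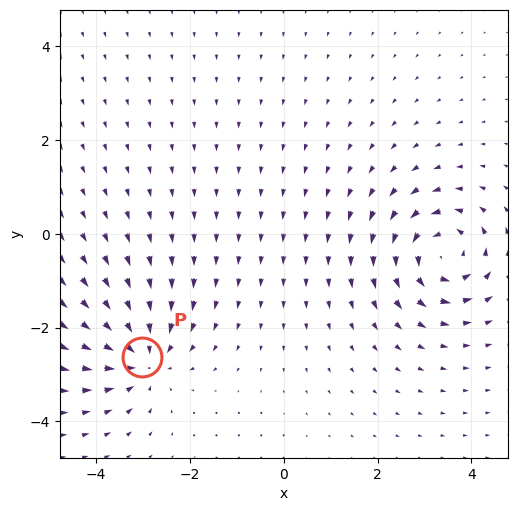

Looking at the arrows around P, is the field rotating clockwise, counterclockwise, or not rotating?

not rotating

Near P at (-3.0, -2.6) the arrows show no circulation. The curl there is ≈0.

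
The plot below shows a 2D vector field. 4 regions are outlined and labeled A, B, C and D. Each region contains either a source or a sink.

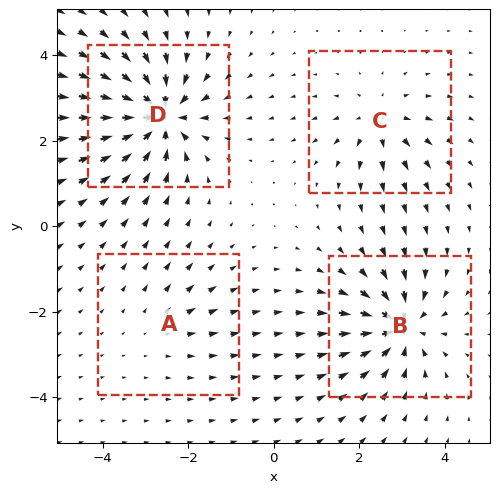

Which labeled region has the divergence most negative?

Divergence at each region's feature centre — A: about +2, B: about -7, C: about +4, D: about -8. Region D is most negative.

D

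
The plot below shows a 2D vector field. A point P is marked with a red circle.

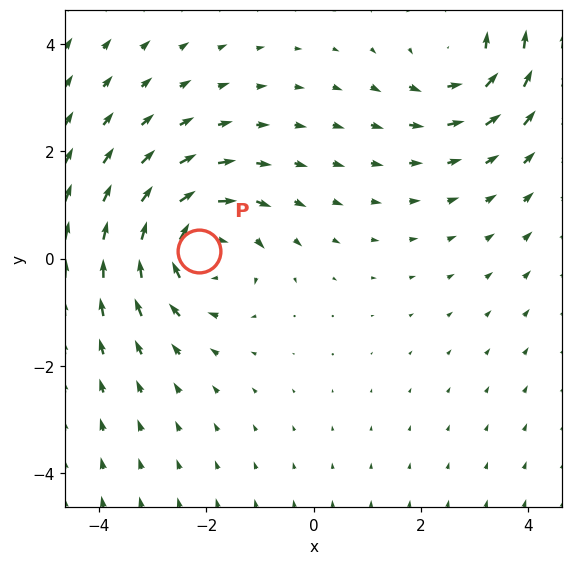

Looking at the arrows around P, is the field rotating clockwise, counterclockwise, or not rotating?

clockwise

Near P at (-2.1, 0.1) the arrows circulate clockwise. The curl (z-component) there is about -3; negative curl means clockwise rotation.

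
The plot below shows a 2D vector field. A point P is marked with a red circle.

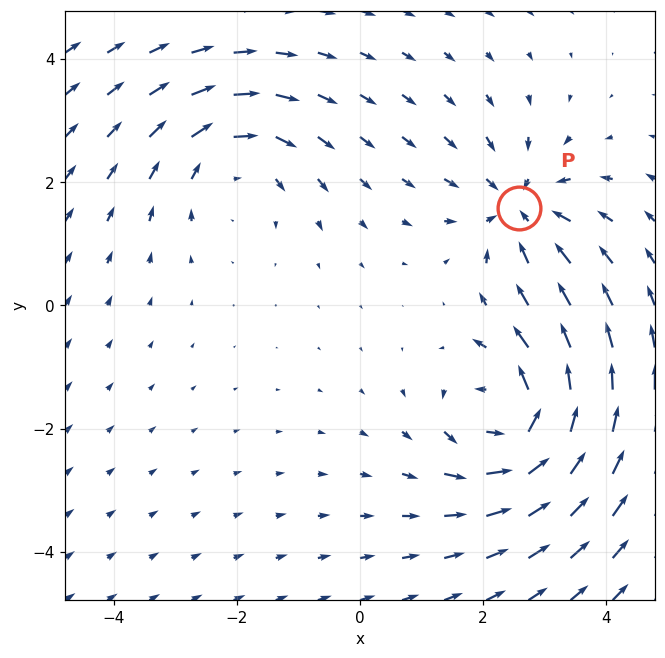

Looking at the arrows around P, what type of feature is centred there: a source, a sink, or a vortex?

sink

At P (2.6, 1.6) the arrows converge inward. Divergence about -4, curl ≈0 — negative divergence with near-zero curl is a sink.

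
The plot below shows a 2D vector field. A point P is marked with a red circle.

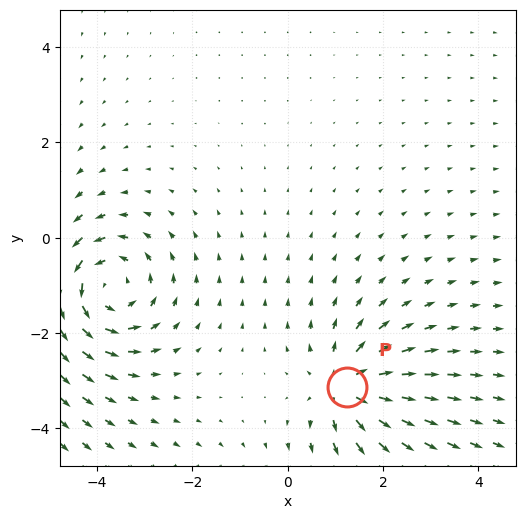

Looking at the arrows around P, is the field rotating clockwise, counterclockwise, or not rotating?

Near P at (1.2, -3.1) the arrows show no circulation. The curl there is ≈0.

not rotating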